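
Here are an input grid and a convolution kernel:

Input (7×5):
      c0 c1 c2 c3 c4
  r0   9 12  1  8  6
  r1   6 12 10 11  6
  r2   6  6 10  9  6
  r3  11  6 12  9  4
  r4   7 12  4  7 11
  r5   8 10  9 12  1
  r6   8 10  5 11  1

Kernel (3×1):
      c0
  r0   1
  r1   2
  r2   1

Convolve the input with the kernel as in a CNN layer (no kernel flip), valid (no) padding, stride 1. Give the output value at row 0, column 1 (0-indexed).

42

The receptive field on the input at this output position is [12 / 12 / 6]. Elementwise product with the kernel and sum: 12·1 + 12·2 + 6·1.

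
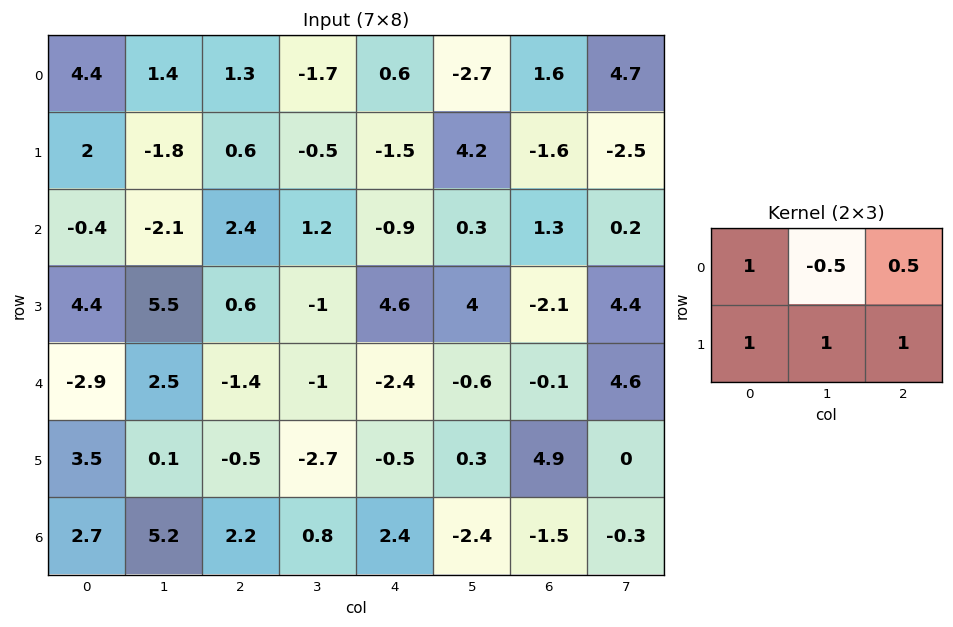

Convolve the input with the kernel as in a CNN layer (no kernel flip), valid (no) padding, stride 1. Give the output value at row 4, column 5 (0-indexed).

The receptive field on the input at this output position is [-0.6 -0.1 4.6 / 0.3 4.9 0]. Elementwise product with the kernel and sum: -0.6·1 + -0.1·-0.5 + 4.6·0.5 + 0.3·1 + 4.9·1 + 0·1.

6.95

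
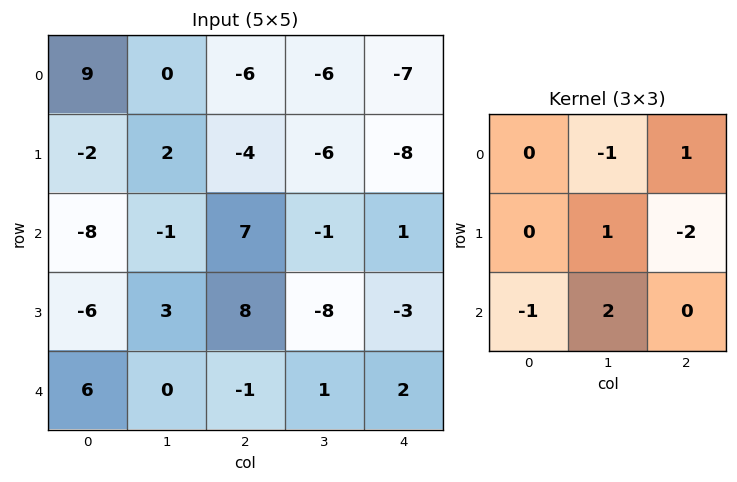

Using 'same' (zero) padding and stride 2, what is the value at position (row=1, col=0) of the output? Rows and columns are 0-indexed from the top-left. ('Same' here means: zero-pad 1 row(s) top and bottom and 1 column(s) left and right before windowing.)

The receptive field on the zero-padded input at this output position is [0 -2 2 / 0 -8 -1 / 0 -6 3]. Elementwise product with the kernel and sum: -2·-1 + 2·1 + -8·1 + -1·-2 + 0·-1 + -6·2.

-14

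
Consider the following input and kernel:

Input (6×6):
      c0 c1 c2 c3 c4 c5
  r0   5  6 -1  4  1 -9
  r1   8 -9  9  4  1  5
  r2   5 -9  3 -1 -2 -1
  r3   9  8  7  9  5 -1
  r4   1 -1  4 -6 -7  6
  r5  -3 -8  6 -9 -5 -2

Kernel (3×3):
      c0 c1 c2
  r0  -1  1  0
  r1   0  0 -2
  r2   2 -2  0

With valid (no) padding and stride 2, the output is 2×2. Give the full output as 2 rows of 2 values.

Output[0,0]: The receptive field on the input at this output position is [5 6 -1 / 8 -9 9 / 5 -9 3]. Elementwise product with the kernel and sum: 5·-1 + 6·1 + 9·-2 + 5·2 + -9·-2.

11 11
-24 6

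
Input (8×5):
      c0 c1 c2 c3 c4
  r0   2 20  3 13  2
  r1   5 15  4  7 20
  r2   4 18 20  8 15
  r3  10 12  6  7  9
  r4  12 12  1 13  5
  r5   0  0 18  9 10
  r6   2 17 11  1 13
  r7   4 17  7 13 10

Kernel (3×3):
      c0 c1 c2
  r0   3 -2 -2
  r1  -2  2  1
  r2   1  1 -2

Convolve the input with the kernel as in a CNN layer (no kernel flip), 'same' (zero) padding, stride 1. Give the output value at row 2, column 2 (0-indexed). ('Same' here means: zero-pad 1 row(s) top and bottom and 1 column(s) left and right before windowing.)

The receptive field on the zero-padded input at this output position is [15 4 7 / 18 20 8 / 12 6 7]. Elementwise product with the kernel and sum: 15·3 + 4·-2 + 7·-2 + 18·-2 + 20·2 + 8·1 + 12·1 + 6·1 + 7·-2.

39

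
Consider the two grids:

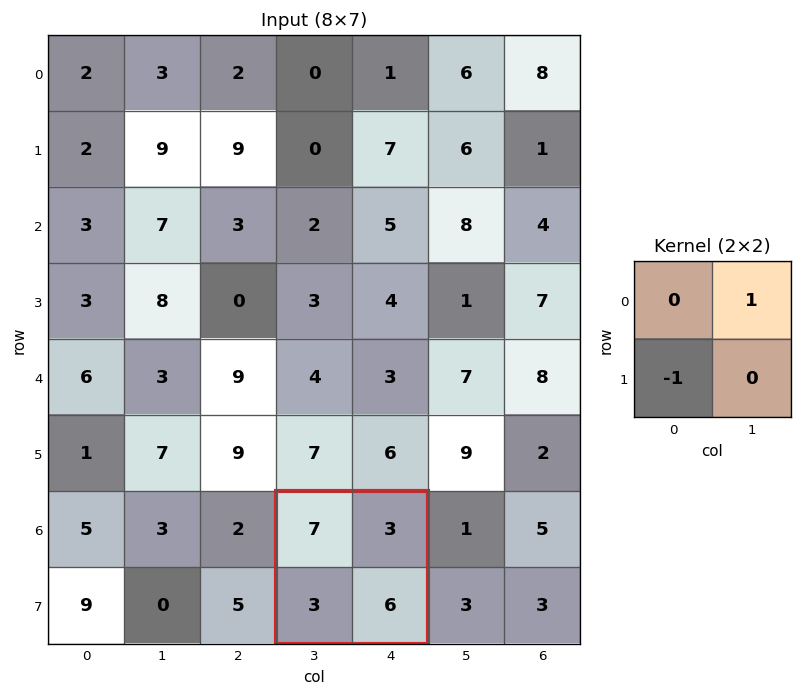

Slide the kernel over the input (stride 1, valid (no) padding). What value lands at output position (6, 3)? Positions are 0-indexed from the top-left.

The receptive field on the input at this output position is [7 3 / 3 6]. Elementwise product with the kernel and sum: 3·1 + 3·-1.

0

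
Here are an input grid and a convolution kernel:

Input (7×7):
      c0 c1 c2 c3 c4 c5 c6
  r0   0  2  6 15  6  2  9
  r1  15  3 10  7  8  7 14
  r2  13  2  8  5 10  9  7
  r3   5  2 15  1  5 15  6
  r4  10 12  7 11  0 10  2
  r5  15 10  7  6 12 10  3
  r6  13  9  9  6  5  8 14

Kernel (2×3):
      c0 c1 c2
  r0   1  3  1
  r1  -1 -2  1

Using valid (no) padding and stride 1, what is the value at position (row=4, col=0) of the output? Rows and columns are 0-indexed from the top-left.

The receptive field on the input at this output position is [10 12 7 / 15 10 7]. Elementwise product with the kernel and sum: 10·1 + 12·3 + 7·1 + 15·-1 + 10·-2 + 7·1.

25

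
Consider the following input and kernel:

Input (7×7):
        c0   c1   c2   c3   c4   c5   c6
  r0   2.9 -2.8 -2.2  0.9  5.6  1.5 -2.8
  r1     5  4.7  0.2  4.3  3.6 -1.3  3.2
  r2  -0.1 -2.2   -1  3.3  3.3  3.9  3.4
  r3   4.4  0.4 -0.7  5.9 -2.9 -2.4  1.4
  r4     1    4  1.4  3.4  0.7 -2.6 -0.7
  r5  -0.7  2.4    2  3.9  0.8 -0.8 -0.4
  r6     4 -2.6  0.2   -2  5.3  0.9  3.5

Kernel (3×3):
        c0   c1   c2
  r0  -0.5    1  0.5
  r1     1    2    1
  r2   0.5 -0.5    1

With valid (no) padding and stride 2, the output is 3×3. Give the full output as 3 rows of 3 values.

9.3 18.35 4.6
1.75 13.35 -1.4
13.8 20.05 1.2

Output[0,0]: The receptive field on the input at this output position is [2.9 -2.8 -2.2 / 5 4.7 0.2 / -0.1 -2.2 -1]. Elementwise product with the kernel and sum: 2.9·-0.5 + -2.8·1 + -2.2·0.5 + 5·1 + 4.7·2 + 0.2·1 + -0.1·0.5 + -2.2·-0.5 + -1·1.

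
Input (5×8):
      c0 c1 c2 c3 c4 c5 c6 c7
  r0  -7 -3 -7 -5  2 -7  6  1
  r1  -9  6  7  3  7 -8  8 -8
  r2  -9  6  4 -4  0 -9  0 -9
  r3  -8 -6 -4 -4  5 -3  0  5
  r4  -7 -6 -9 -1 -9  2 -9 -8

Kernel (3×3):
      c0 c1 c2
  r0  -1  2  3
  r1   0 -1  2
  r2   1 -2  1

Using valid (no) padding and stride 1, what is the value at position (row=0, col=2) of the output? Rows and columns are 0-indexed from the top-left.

The receptive field on the input at this output position is [-7 -5 2 / 7 3 7 / 4 -4 0]. Elementwise product with the kernel and sum: -7·-1 + -5·2 + 2·3 + 3·-1 + 7·2 + 4·1 + -4·-2 + 0·1.

26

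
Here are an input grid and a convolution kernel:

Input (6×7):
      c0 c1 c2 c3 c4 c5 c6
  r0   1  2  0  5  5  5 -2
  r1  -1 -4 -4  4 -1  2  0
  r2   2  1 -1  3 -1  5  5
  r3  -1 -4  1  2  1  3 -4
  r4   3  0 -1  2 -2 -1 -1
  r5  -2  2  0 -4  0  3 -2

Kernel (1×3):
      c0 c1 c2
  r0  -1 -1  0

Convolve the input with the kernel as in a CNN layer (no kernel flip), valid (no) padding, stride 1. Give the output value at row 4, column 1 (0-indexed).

The receptive field on the input at this output position is [0 -1 2]. Elementwise product with the kernel and sum: 0·-1 + -1·-1.

1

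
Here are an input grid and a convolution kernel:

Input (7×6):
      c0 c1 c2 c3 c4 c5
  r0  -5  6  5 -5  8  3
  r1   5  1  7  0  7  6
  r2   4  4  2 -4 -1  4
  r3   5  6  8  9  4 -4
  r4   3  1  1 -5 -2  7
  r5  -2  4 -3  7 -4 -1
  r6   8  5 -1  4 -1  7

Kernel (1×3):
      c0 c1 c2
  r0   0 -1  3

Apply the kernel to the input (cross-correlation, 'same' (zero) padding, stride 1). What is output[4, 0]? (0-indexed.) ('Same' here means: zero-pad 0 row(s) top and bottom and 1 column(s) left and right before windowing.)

The receptive field on the zero-padded input at this output position is [0 3 1]. Elementwise product with the kernel and sum: 3·-1 + 1·3.

0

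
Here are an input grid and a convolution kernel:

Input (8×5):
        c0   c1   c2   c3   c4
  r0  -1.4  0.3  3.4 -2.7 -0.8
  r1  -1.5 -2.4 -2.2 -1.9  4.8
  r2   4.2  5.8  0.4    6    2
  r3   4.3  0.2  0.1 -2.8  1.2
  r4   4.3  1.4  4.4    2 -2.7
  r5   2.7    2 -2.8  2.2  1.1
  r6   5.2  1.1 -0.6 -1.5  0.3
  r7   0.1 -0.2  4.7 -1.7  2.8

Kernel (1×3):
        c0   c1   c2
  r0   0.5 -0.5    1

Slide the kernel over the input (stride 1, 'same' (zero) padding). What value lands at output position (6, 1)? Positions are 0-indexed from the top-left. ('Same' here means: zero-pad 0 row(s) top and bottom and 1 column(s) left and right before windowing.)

1.45

The receptive field on the zero-padded input at this output position is [5.2 1.1 -0.6]. Elementwise product with the kernel and sum: 5.2·0.5 + 1.1·-0.5 + -0.6·1.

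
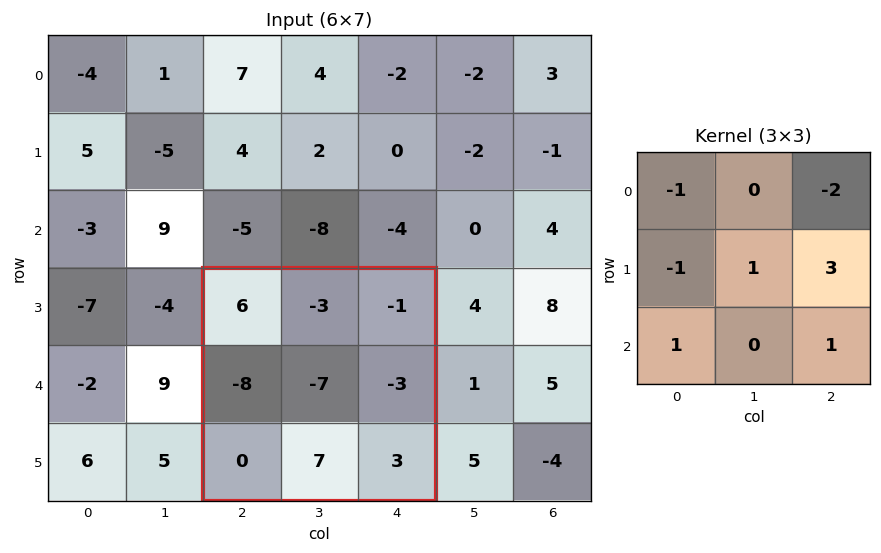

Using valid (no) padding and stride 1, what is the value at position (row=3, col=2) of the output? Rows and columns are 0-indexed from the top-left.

The receptive field on the input at this output position is [6 -3 -1 / -8 -7 -3 / 0 7 3]. Elementwise product with the kernel and sum: 6·-1 + -1·-2 + -8·-1 + -7·1 + -3·3 + 0·1 + 3·1.

-9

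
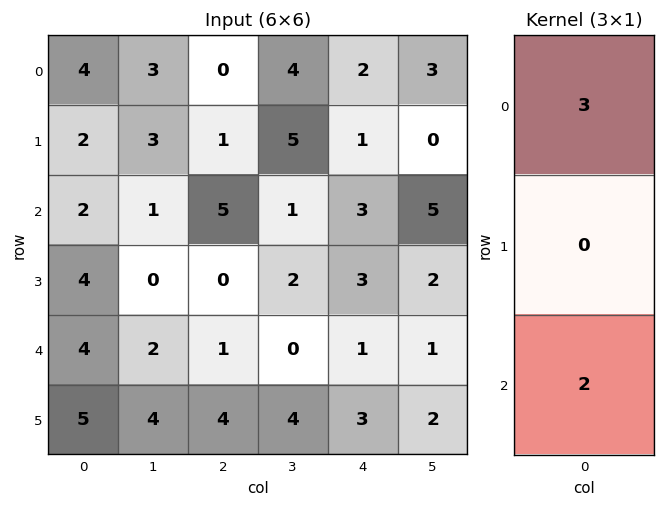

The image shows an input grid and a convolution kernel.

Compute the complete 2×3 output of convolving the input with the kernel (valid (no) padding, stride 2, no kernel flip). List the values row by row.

Output[0,0]: The receptive field on the input at this output position is [4 / 2 / 2]. Elementwise product with the kernel and sum: 4·3 + 2·2.
Output[0,1]: The receptive field on the input at this output position is [0 / 1 / 5]. Elementwise product with the kernel and sum: 0·3 + 5·2.

16 10 12
14 17 11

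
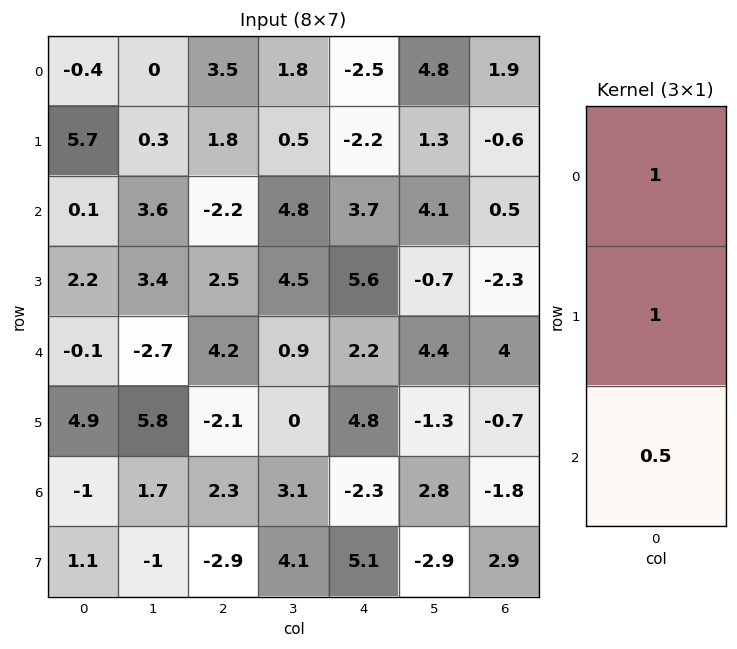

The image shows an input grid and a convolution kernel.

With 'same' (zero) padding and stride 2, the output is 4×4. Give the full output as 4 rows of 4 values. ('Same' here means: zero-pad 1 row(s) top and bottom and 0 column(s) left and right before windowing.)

Output[0,0]: The receptive field on the zero-padded input at this output position is [0 / -0.4 / 5.7]. Elementwise product with the kernel and sum: 0·1 + -0.4·1 + 5.7·0.5.
Output[0,1]: The receptive field on the zero-padded input at this output position is [0 / 3.5 / 1.8]. Elementwise product with the kernel and sum: 0·1 + 3.5·1 + 1.8·0.5.

2.45 4.4 -3.6 1.6
6.9 0.85 4.3 -1.25
4.55 5.65 10.2 1.35
4.45 -1.25 5.05 -1.05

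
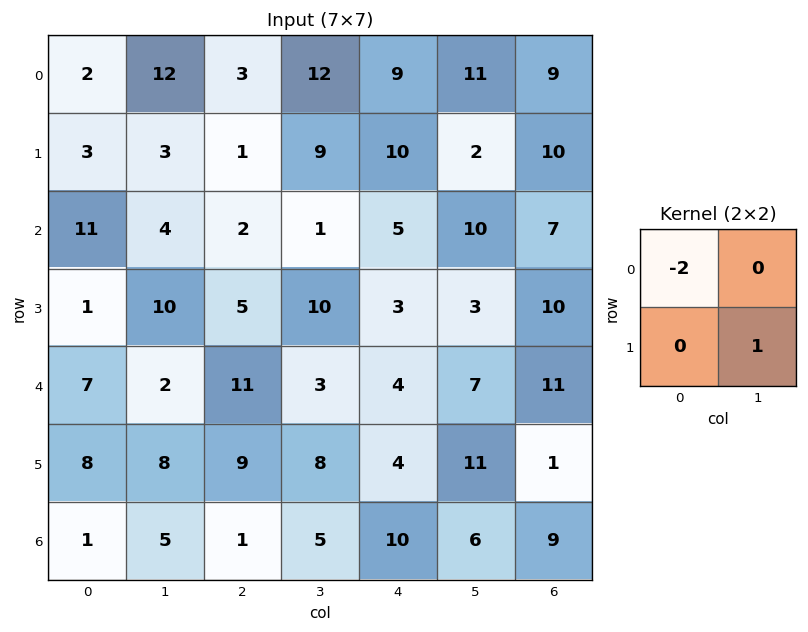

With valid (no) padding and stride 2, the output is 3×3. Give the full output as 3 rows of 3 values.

-1 3 -16
-12 6 -7
-6 -14 3

Output[0,0]: The receptive field on the input at this output position is [2 12 / 3 3]. Elementwise product with the kernel and sum: 2·-2 + 3·1.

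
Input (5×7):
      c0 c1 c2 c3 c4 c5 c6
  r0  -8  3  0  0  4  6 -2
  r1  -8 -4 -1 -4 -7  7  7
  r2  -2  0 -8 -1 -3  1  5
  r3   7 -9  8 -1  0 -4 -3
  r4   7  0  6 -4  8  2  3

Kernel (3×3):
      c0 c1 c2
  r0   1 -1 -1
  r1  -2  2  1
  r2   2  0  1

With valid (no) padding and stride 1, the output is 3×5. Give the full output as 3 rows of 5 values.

Output[0,0]: The receptive field on the input at this output position is [-8 3 0 / -8 -4 -1 / -2 0 -8]. Elementwise product with the kernel and sum: -8·1 + 3·-1 + 0·-1 + -8·-2 + -4·2 + -1·1 + -2·2 + -8·1.

-16 4 -36 -10 34
15 -35 37 -13 -11
2 38 -2 -7 -1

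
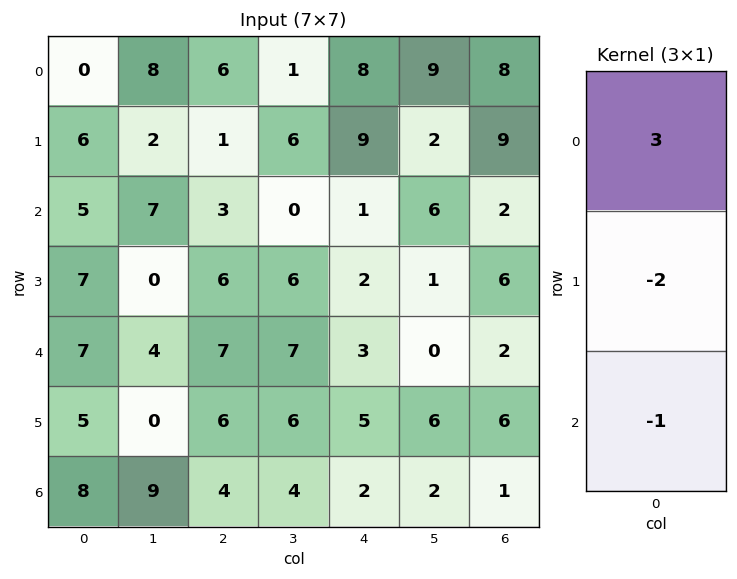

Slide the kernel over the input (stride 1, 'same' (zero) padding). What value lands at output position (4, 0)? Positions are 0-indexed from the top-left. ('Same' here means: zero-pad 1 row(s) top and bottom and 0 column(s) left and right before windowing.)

The receptive field on the zero-padded input at this output position is [7 / 7 / 5]. Elementwise product with the kernel and sum: 7·3 + 7·-2 + 5·-1.

2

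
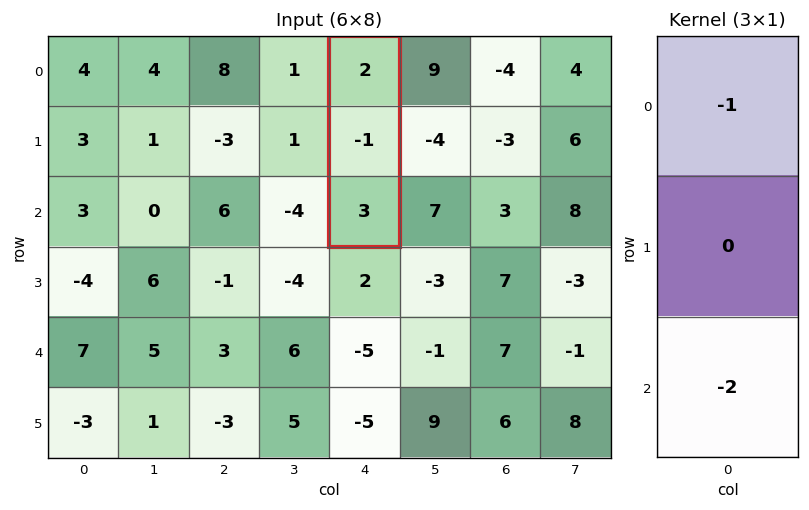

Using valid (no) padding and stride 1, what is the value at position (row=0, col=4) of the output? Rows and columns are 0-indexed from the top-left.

-8

The receptive field on the input at this output position is [2 / -1 / 3]. Elementwise product with the kernel and sum: 2·-1 + 3·-2.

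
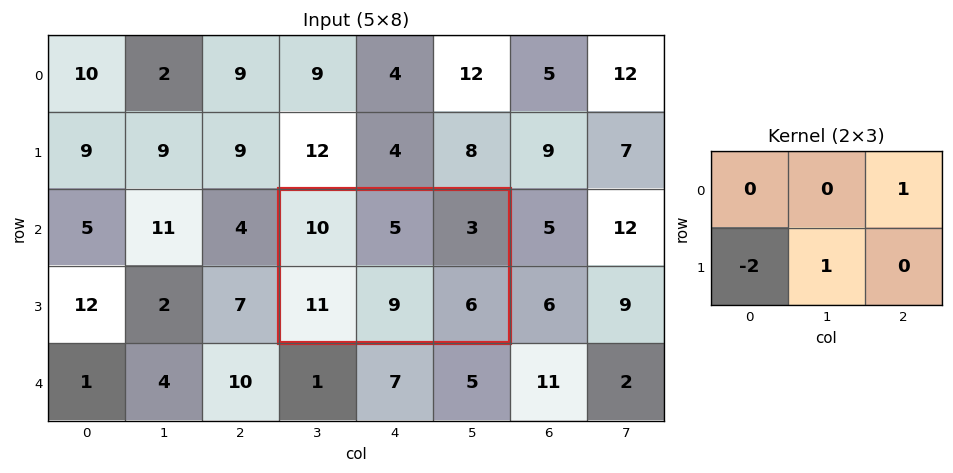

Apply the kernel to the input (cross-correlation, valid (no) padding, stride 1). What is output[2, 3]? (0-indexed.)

The receptive field on the input at this output position is [10 5 3 / 11 9 6]. Elementwise product with the kernel and sum: 3·1 + 11·-2 + 9·1.

-10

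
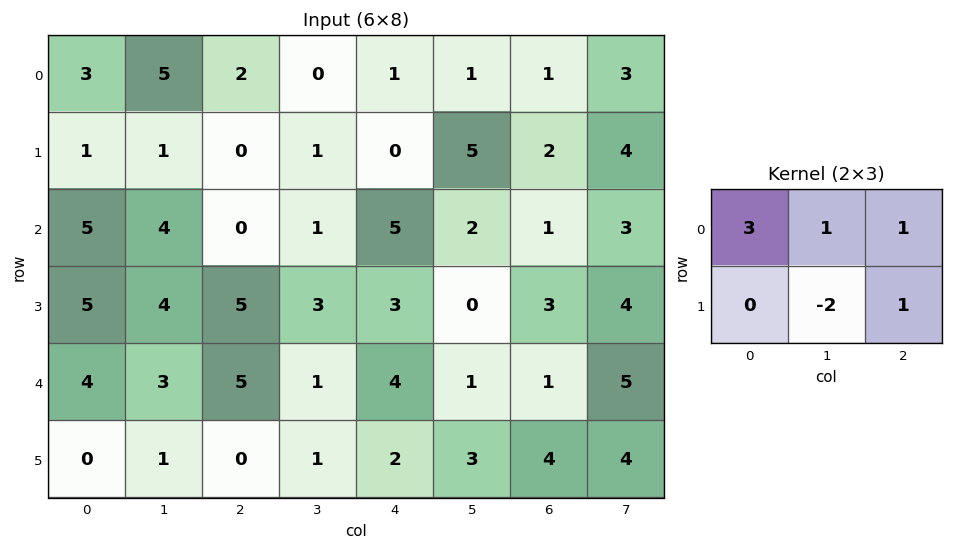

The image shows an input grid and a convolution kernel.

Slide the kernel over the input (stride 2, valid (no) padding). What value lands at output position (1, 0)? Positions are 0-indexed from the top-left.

The receptive field on the input at this output position is [5 4 0 / 5 4 5]. Elementwise product with the kernel and sum: 5·3 + 4·1 + 0·1 + 4·-2 + 5·1.

16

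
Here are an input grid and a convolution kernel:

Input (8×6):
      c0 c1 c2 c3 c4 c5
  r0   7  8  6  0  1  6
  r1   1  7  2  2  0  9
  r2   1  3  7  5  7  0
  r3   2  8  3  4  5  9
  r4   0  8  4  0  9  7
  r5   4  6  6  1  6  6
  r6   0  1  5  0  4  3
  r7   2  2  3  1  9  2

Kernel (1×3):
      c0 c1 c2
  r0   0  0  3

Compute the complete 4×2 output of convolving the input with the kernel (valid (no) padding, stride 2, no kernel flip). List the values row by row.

Output[0,0]: The receptive field on the input at this output position is [7 8 6]. Elementwise product with the kernel and sum: 6·3.
Output[0,1]: The receptive field on the input at this output position is [6 0 1]. Elementwise product with the kernel and sum: 1·3.

18 3
21 21
12 27
15 12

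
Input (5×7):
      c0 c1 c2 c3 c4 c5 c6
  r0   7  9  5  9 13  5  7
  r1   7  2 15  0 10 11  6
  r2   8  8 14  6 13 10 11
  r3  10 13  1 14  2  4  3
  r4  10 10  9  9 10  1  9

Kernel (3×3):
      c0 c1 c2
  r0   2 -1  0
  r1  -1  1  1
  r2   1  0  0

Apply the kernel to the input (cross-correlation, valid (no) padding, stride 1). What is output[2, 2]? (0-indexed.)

The receptive field on the input at this output position is [14 6 13 / 1 14 2 / 9 9 10]. Elementwise product with the kernel and sum: 14·2 + 6·-1 + 1·-1 + 14·1 + 2·1 + 9·1.

46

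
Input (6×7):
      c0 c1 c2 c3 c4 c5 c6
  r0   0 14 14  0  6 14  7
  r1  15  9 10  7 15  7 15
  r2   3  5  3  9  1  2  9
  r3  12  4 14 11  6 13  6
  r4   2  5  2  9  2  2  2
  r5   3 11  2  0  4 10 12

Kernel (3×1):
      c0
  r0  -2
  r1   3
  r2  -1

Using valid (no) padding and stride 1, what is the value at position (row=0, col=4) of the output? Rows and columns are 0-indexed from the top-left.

The receptive field on the input at this output position is [6 / 15 / 1]. Elementwise product with the kernel and sum: 6·-2 + 15·3 + 1·-1.

32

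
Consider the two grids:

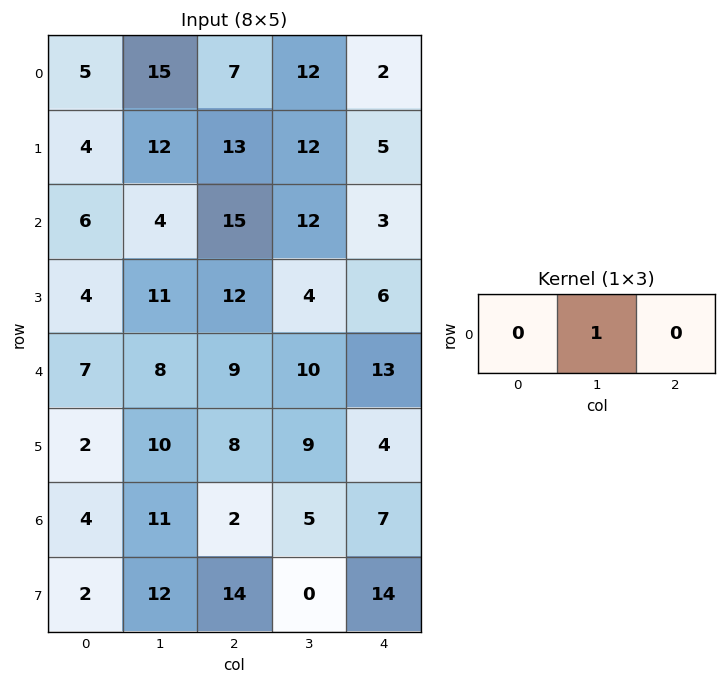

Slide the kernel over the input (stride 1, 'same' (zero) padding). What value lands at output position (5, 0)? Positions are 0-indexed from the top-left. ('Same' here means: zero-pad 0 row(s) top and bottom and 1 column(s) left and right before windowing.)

2

The receptive field on the zero-padded input at this output position is [0 2 10]. Elementwise product with the kernel and sum: 2·1.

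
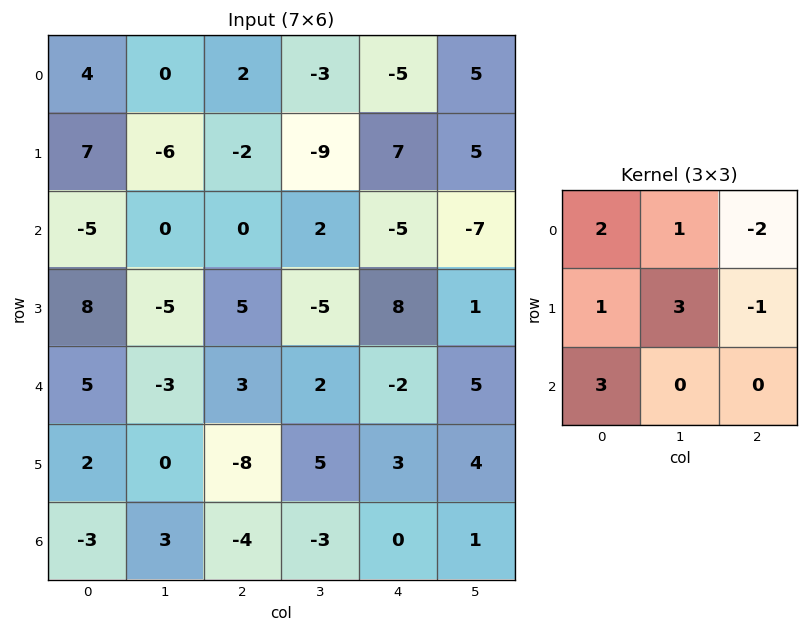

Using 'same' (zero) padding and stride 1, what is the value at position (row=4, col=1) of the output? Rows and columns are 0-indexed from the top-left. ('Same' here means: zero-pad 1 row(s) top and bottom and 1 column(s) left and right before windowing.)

0

The receptive field on the zero-padded input at this output position is [8 -5 5 / 5 -3 3 / 2 0 -8]. Elementwise product with the kernel and sum: 8·2 + -5·1 + 5·-2 + 5·1 + -3·3 + 3·-1 + 2·3.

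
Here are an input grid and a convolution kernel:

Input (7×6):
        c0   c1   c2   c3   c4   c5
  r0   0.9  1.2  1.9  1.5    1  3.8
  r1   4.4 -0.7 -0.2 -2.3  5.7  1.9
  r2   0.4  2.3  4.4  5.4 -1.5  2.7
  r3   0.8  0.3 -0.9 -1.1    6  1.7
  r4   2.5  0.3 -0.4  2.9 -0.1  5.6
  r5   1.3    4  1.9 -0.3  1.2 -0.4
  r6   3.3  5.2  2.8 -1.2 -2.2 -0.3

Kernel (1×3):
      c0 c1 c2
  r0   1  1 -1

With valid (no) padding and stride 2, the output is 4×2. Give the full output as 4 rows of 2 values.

Output[0,0]: The receptive field on the input at this output position is [0.9 1.2 1.9]. Elementwise product with the kernel and sum: 0.9·1 + 1.2·1 + 1.9·-1.
Output[0,1]: The receptive field on the input at this output position is [1.9 1.5 1]. Elementwise product with the kernel and sum: 1.9·1 + 1.5·1 + 1·-1.

0.2 2.4
-1.7 11.3
3.2 2.6
5.7 3.8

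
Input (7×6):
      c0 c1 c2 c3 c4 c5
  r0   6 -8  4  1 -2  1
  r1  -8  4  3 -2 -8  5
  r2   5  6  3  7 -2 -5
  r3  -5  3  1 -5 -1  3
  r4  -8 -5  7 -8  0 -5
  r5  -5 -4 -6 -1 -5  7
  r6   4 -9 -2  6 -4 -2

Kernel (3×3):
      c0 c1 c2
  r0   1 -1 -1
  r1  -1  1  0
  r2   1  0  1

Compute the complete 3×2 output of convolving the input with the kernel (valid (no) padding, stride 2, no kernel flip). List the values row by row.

Output[0,0]: The receptive field on the input at this output position is [6 -8 4 / -8 4 3 / 5 6 3]. Elementwise product with the kernel and sum: 6·1 + -8·-1 + 4·-1 + -8·-1 + 4·1 + 5·1 + 3·1.
Output[0,1]: The receptive field on the input at this output position is [4 1 -2 / 3 -2 -8 / 3 7 -2]. Elementwise product with the kernel and sum: 4·1 + 1·-1 + -2·-1 + 3·-1 + -2·1 + 3·1 + -2·1.

30 1
3 -1
-7 14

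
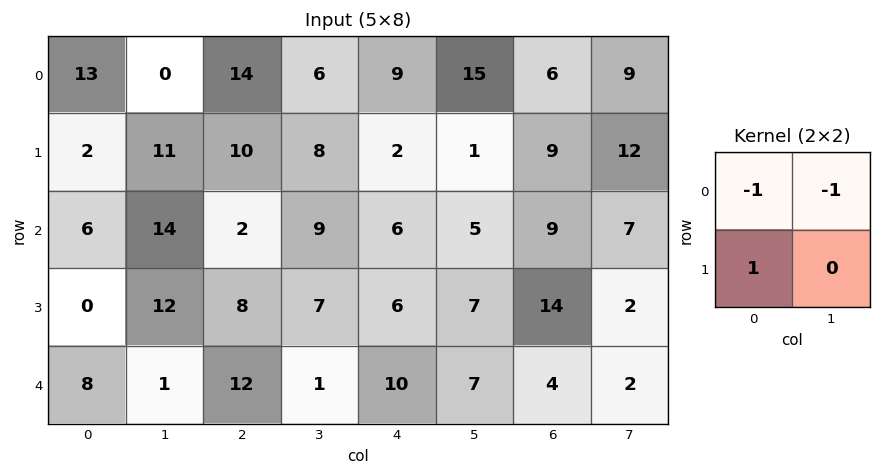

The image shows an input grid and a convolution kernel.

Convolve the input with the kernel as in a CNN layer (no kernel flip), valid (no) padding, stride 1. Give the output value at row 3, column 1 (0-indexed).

-19

The receptive field on the input at this output position is [12 8 / 1 12]. Elementwise product with the kernel and sum: 12·-1 + 8·-1 + 1·1.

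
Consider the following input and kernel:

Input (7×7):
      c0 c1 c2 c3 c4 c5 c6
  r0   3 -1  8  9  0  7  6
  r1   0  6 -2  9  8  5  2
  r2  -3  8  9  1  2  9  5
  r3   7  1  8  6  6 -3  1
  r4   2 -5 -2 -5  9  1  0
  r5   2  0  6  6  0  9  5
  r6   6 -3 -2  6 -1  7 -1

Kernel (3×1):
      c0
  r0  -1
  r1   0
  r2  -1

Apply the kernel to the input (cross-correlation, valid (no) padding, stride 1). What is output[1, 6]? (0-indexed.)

The receptive field on the input at this output position is [2 / 5 / 1]. Elementwise product with the kernel and sum: 2·-1 + 1·-1.

-3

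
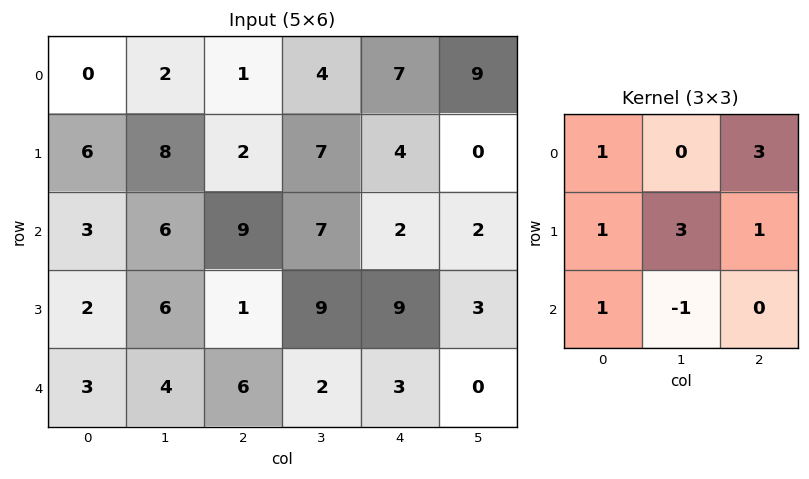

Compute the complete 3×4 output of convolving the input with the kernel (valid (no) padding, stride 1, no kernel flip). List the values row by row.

32 32 51 55
38 74 38 22
50 43 56 51

Output[0,0]: The receptive field on the input at this output position is [0 2 1 / 6 8 2 / 3 6 9]. Elementwise product with the kernel and sum: 0·1 + 1·3 + 6·1 + 8·3 + 2·1 + 3·1 + 6·-1.
Output[0,1]: The receptive field on the input at this output position is [2 1 4 / 8 2 7 / 6 9 7]. Elementwise product with the kernel and sum: 2·1 + 4·3 + 8·1 + 2·3 + 7·1 + 6·1 + 9·-1.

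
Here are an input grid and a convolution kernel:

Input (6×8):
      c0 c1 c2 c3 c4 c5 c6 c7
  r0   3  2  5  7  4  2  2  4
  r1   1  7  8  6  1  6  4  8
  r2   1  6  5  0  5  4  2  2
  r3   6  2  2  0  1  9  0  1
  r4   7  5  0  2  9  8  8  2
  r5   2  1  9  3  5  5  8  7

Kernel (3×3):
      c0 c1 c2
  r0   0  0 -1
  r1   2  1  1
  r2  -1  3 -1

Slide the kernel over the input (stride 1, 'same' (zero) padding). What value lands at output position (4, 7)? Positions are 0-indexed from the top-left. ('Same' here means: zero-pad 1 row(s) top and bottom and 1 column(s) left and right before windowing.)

31

The receptive field on the zero-padded input at this output position is [0 1 0 / 8 2 0 / 8 7 0]. Elementwise product with the kernel and sum: 0·-1 + 8·2 + 2·1 + 0·1 + 8·-1 + 7·3 + 0·-1.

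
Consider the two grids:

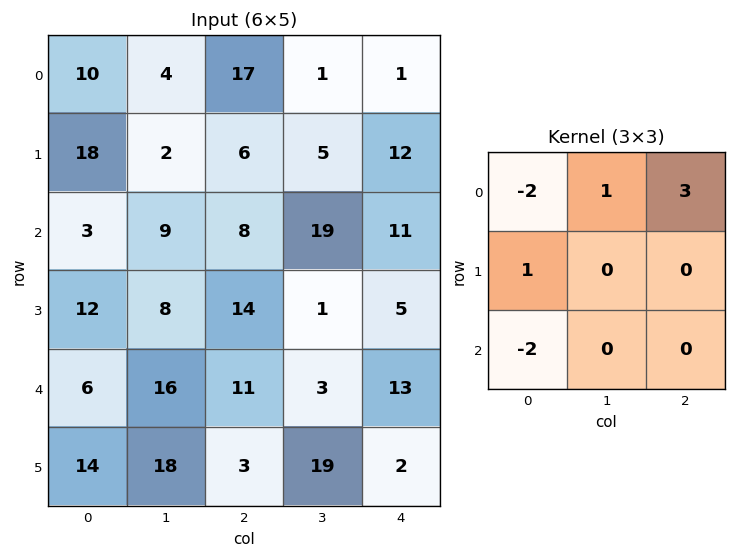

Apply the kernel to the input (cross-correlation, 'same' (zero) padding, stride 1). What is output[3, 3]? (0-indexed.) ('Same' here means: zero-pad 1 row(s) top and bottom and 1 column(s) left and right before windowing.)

The receptive field on the zero-padded input at this output position is [8 19 11 / 14 1 5 / 11 3 13]. Elementwise product with the kernel and sum: 8·-2 + 19·1 + 11·3 + 14·1 + 11·-2.

28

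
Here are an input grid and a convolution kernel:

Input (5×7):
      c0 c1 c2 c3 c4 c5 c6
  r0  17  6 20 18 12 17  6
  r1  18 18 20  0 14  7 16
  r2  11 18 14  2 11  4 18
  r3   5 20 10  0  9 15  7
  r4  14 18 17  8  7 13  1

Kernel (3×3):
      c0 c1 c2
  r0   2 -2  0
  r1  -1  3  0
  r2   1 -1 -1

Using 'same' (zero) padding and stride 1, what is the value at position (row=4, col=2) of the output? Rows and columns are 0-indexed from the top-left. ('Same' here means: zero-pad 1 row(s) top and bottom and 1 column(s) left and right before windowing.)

The receptive field on the zero-padded input at this output position is [20 10 0 / 18 17 8 / 0 0 0]. Elementwise product with the kernel and sum: 20·2 + 10·-2 + 18·-1 + 17·3 + 0·1 + 0·-1 + 0·-1.

53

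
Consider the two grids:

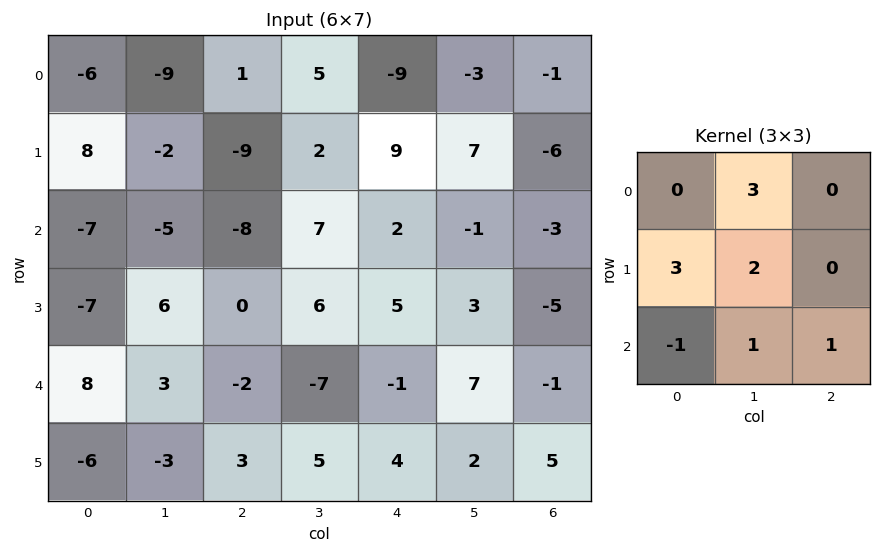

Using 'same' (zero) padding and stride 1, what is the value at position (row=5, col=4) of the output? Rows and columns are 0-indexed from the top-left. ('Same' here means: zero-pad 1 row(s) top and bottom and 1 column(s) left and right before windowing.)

20

The receptive field on the zero-padded input at this output position is [-7 -1 7 / 5 4 2 / 0 0 0]. Elementwise product with the kernel and sum: -1·3 + 5·3 + 4·2 + 0·-1 + 0·1 + 0·1.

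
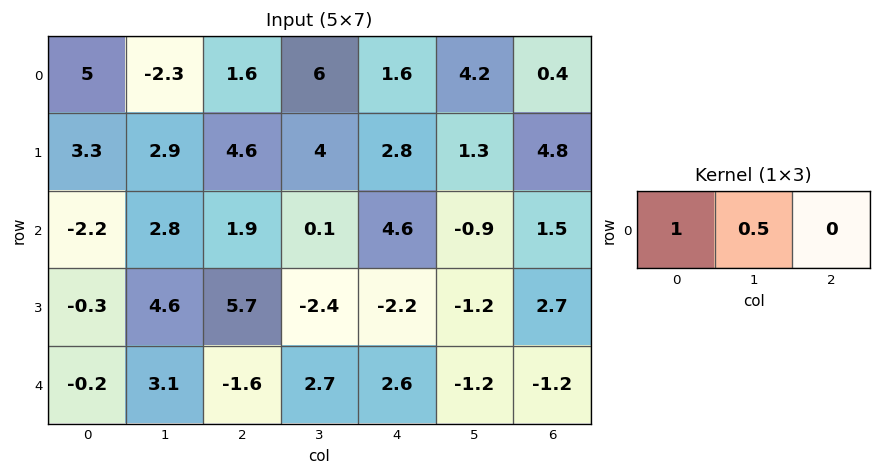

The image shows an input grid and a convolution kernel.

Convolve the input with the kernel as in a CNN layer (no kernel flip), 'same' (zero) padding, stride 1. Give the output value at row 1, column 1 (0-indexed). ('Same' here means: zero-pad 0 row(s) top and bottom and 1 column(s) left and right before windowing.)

The receptive field on the zero-padded input at this output position is [3.3 2.9 4.6]. Elementwise product with the kernel and sum: 3.3·1 + 2.9·0.5.

4.75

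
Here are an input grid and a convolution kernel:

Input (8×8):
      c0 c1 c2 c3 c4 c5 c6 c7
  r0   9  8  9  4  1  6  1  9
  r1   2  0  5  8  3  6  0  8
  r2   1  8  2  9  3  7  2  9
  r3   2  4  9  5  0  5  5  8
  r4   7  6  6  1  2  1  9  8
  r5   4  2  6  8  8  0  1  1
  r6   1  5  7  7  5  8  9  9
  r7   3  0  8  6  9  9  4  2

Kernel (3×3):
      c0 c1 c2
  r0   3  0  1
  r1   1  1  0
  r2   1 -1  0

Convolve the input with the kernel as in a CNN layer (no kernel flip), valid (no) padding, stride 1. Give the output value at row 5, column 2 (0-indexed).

42

The receptive field on the input at this output position is [6 8 8 / 7 7 5 / 8 6 9]. Elementwise product with the kernel and sum: 6·3 + 8·1 + 7·1 + 7·1 + 8·1 + 6·-1.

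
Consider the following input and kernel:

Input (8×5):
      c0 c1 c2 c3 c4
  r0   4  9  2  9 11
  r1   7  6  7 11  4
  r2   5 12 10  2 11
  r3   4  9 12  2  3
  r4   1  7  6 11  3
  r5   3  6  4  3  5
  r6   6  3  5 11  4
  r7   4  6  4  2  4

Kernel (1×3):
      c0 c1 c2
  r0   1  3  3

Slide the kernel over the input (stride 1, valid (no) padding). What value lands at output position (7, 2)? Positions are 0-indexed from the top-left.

The receptive field on the input at this output position is [4 2 4]. Elementwise product with the kernel and sum: 4·1 + 2·3 + 4·3.

22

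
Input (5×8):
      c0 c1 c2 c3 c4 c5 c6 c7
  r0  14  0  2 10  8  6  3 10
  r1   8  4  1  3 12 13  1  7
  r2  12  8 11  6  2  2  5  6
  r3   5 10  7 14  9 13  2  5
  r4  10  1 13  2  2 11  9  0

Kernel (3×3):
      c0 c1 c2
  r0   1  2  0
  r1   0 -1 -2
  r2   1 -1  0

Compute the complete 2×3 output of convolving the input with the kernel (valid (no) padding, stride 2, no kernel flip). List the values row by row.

12 0 5
13 2 -20

Output[0,0]: The receptive field on the input at this output position is [14 0 2 / 8 4 1 / 12 8 11]. Elementwise product with the kernel and sum: 14·1 + 0·2 + 4·-1 + 1·-2 + 12·1 + 8·-1.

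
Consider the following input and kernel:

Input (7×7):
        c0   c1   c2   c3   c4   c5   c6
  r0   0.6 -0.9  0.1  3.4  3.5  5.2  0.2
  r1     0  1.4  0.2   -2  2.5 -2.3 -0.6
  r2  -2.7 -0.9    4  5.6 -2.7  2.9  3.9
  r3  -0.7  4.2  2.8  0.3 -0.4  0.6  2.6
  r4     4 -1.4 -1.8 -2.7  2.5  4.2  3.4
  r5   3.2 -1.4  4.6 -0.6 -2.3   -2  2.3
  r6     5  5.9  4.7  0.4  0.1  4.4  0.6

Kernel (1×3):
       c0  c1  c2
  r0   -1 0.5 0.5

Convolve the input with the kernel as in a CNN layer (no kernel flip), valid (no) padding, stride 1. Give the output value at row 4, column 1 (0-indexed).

The receptive field on the input at this output position is [-1.4 -1.8 -2.7]. Elementwise product with the kernel and sum: -1.4·-1 + -1.8·0.5 + -2.7·0.5.

-0.85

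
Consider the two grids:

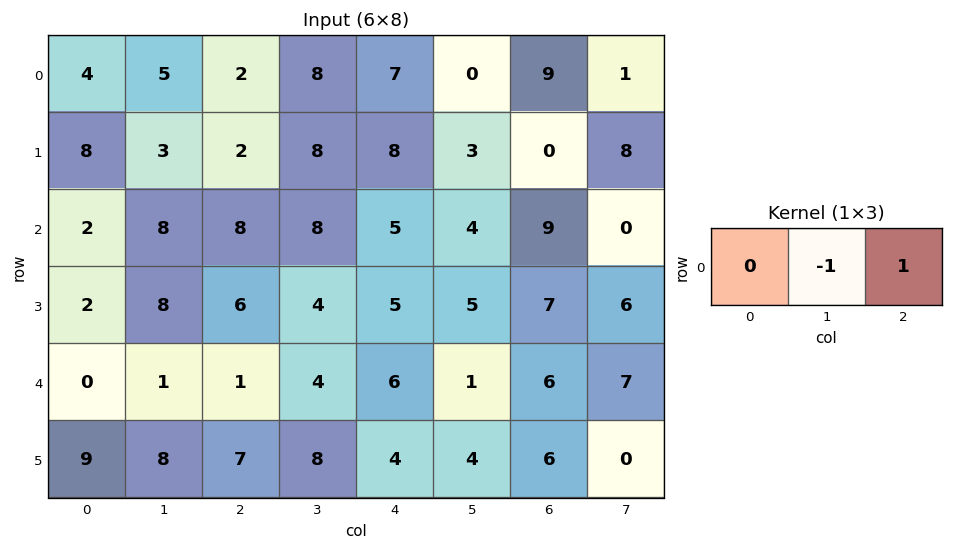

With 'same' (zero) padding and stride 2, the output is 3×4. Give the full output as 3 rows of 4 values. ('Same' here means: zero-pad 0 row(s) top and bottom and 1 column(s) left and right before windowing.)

1 6 -7 -8
6 0 -1 -9
1 3 -5 1

Output[0,0]: The receptive field on the zero-padded input at this output position is [0 4 5]. Elementwise product with the kernel and sum: 4·-1 + 5·1.
Output[0,1]: The receptive field on the zero-padded input at this output position is [5 2 8]. Elementwise product with the kernel and sum: 2·-1 + 8·1.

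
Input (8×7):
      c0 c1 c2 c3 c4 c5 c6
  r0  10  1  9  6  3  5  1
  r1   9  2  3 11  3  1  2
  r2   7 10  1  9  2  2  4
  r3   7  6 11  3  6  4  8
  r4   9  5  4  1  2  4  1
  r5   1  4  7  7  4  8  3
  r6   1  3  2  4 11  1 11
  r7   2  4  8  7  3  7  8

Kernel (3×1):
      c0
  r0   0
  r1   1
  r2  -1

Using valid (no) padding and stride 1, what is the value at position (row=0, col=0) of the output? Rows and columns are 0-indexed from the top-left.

2

The receptive field on the input at this output position is [10 / 9 / 7]. Elementwise product with the kernel and sum: 9·1 + 7·-1.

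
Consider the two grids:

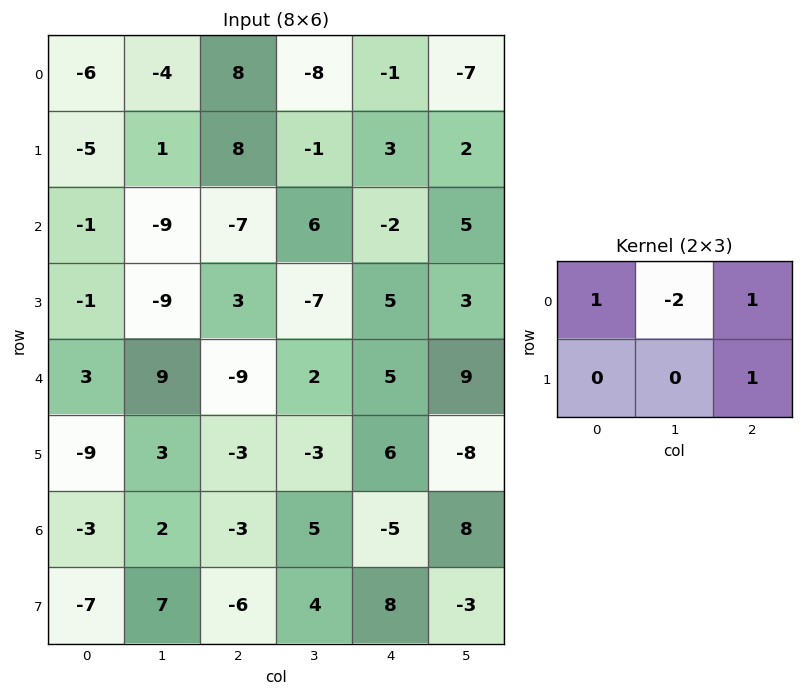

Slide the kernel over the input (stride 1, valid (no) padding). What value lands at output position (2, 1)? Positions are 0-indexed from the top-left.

The receptive field on the input at this output position is [-9 -7 6 / -9 3 -7]. Elementwise product with the kernel and sum: -9·1 + -7·-2 + 6·1 + -7·1.

4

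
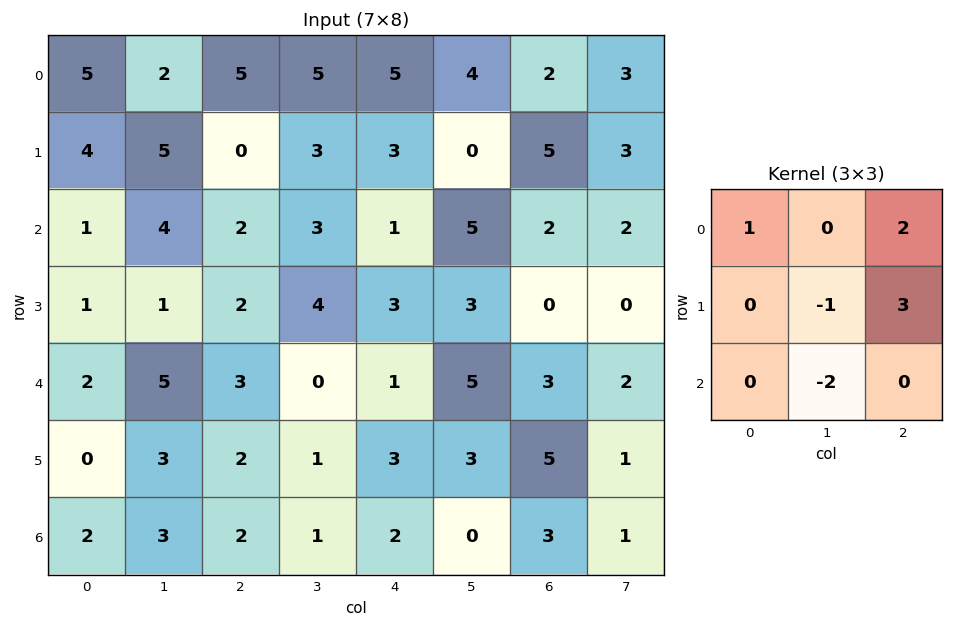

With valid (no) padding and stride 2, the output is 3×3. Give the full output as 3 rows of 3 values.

Output[0,0]: The receptive field on the input at this output position is [5 2 5 / 4 5 0 / 1 4 2]. Elementwise product with the kernel and sum: 5·1 + 5·2 + 5·-1 + 0·3 + 4·-2.
Output[0,1]: The receptive field on the input at this output position is [5 5 5 / 0 3 3 / 2 3 1]. Elementwise product with the kernel and sum: 5·1 + 5·2 + 3·-1 + 3·3 + 3·-2.

2 15 14
0 9 -8
5 11 19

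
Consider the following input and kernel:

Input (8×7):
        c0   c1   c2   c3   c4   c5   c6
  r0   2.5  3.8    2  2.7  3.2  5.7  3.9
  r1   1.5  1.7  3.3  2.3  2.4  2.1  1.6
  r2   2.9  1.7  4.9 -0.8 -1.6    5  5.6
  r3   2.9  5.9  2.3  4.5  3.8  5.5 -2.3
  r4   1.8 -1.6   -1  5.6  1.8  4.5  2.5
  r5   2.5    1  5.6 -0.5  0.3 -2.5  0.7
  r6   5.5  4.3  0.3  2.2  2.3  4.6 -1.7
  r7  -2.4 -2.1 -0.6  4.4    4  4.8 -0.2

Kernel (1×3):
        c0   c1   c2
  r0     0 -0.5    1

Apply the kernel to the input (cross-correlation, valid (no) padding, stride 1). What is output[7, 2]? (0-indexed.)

1.8

The receptive field on the input at this output position is [-0.6 4.4 4]. Elementwise product with the kernel and sum: 4.4·-0.5 + 4·1.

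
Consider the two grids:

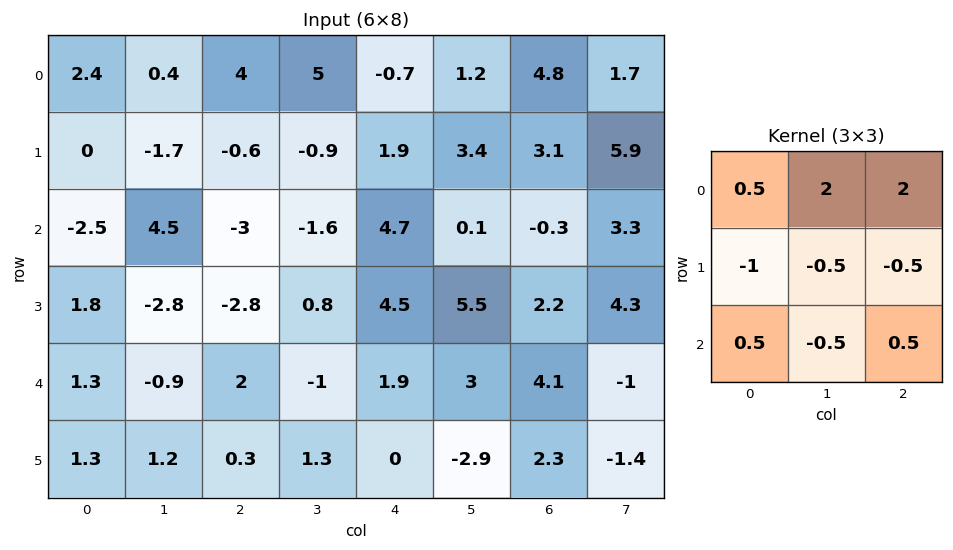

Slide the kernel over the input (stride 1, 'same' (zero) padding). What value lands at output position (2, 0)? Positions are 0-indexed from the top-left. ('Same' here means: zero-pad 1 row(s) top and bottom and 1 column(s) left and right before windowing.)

The receptive field on the zero-padded input at this output position is [0 0 -1.7 / 0 -2.5 4.5 / 0 1.8 -2.8]. Elementwise product with the kernel and sum: 0·0.5 + 0·2 + -1.7·2 + 0·-1 + -2.5·-0.5 + 4.5·-0.5 + 0·0.5 + 1.8·-0.5 + -2.8·0.5.

-6.7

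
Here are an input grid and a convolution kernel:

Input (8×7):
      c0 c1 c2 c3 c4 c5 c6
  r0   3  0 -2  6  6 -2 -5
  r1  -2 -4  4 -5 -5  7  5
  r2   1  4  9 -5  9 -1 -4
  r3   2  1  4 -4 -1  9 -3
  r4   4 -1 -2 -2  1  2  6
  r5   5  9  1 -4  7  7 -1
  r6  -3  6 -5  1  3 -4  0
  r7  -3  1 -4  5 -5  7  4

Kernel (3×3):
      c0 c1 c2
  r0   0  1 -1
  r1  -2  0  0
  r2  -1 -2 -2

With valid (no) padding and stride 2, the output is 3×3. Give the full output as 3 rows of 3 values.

Output[0,0]: The receptive field on the input at this output position is [3 0 -2 / -2 -4 4 / 1 4 9]. Elementwise product with the kernel and sum: 0·1 + -2·-1 + -2·-2 + 1·-1 + 4·-2 + 9·-2.
Output[0,1]: The receptive field on the input at this output position is [-2 6 6 / 4 -5 -5 / 9 -5 9]. Elementwise product with the kernel and sum: 6·1 + 6·-1 + 4·-2 + 9·-1 + -5·-2 + 9·-2.

-21 -25 14
-7 -18 -12
-8 -8 -13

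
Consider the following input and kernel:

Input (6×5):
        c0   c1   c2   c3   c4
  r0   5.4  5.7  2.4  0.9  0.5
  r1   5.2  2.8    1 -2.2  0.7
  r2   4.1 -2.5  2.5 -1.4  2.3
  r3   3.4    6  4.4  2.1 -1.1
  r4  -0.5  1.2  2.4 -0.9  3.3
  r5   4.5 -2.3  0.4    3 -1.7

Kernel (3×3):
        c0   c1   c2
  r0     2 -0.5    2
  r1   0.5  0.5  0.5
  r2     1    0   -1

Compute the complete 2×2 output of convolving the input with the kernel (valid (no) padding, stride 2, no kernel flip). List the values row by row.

Output[0,0]: The receptive field on the input at this output position is [5.4 5.7 2.4 / 5.2 2.8 1 / 4.1 -2.5 2.5]. Elementwise product with the kernel and sum: 5.4·2 + 5.7·-0.5 + 2.4·2 + 5.2·0.5 + 2.8·0.5 + 1·0.5 + 4.1·1 + 2.5·-1.

18.85 5.3
18.45 12.1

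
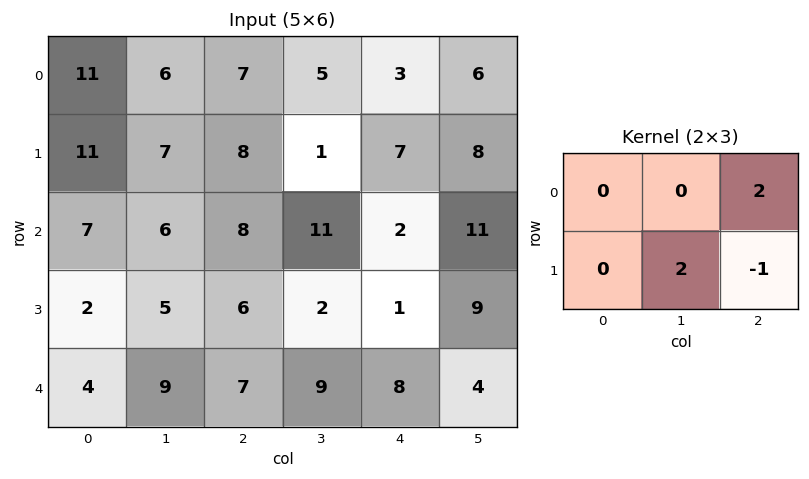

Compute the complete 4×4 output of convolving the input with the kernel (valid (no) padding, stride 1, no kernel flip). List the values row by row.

Output[0,0]: The receptive field on the input at this output position is [11 6 7 / 11 7 8]. Elementwise product with the kernel and sum: 7·2 + 7·2 + 8·-1.

20 25 1 18
20 7 34 9
20 32 7 15
23 9 12 30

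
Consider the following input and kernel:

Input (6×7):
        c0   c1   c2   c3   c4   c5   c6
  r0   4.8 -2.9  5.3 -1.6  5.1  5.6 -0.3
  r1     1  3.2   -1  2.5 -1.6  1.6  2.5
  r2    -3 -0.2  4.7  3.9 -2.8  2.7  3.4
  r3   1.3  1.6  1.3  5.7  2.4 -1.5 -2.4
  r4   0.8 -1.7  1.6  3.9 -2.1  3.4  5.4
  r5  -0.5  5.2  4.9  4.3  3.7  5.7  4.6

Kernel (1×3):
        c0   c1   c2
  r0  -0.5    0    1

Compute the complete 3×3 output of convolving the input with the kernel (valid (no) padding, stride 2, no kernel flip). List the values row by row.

2.9 2.45 -2.85
6.2 -5.15 4.8
1.2 -2.9 6.45

Output[0,0]: The receptive field on the input at this output position is [4.8 -2.9 5.3]. Elementwise product with the kernel and sum: 4.8·-0.5 + 5.3·1.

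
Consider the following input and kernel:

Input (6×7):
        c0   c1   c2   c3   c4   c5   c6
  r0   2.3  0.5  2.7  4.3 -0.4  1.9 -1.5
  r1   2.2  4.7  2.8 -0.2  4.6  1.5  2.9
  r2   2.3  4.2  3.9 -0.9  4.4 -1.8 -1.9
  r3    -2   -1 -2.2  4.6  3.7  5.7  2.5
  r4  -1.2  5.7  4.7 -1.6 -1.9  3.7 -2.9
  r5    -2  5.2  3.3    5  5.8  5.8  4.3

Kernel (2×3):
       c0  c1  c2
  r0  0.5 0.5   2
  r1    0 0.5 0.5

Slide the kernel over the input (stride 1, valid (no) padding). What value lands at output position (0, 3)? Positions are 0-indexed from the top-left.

The receptive field on the input at this output position is [4.3 -0.4 1.9 / -0.2 4.6 1.5]. Elementwise product with the kernel and sum: 4.3·0.5 + -0.4·0.5 + 1.9·2 + 4.6·0.5 + 1.5·0.5.

8.8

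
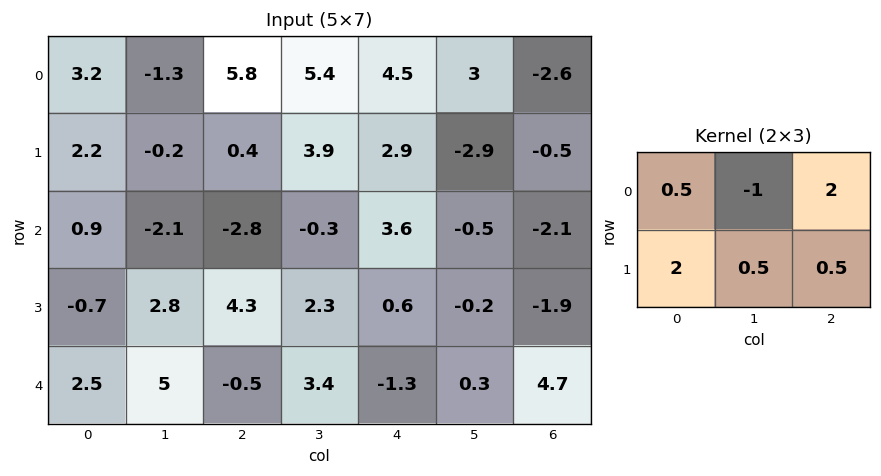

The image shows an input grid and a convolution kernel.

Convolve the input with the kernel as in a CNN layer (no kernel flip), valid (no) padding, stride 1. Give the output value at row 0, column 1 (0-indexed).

The receptive field on the input at this output position is [-1.3 5.8 5.4 / -0.2 0.4 3.9]. Elementwise product with the kernel and sum: -1.3·0.5 + 5.8·-1 + 5.4·2 + -0.2·2 + 0.4·0.5 + 3.9·0.5.

6.1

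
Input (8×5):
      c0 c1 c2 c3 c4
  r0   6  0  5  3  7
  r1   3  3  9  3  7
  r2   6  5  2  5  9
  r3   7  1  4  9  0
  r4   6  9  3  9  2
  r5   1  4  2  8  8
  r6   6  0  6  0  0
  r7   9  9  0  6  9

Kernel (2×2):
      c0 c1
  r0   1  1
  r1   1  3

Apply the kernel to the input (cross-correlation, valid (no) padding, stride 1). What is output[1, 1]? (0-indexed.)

The receptive field on the input at this output position is [3 9 / 5 2]. Elementwise product with the kernel and sum: 3·1 + 9·1 + 5·1 + 2·3.

23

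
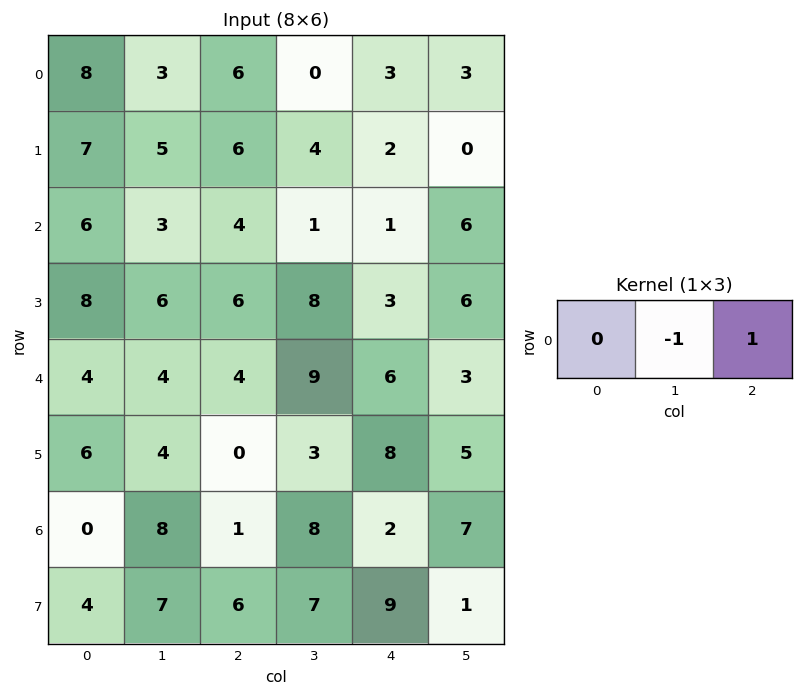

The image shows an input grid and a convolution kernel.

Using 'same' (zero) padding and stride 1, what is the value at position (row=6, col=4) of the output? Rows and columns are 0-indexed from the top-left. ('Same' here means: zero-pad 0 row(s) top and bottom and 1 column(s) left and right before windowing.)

5

The receptive field on the zero-padded input at this output position is [8 2 7]. Elementwise product with the kernel and sum: 2·-1 + 7·1.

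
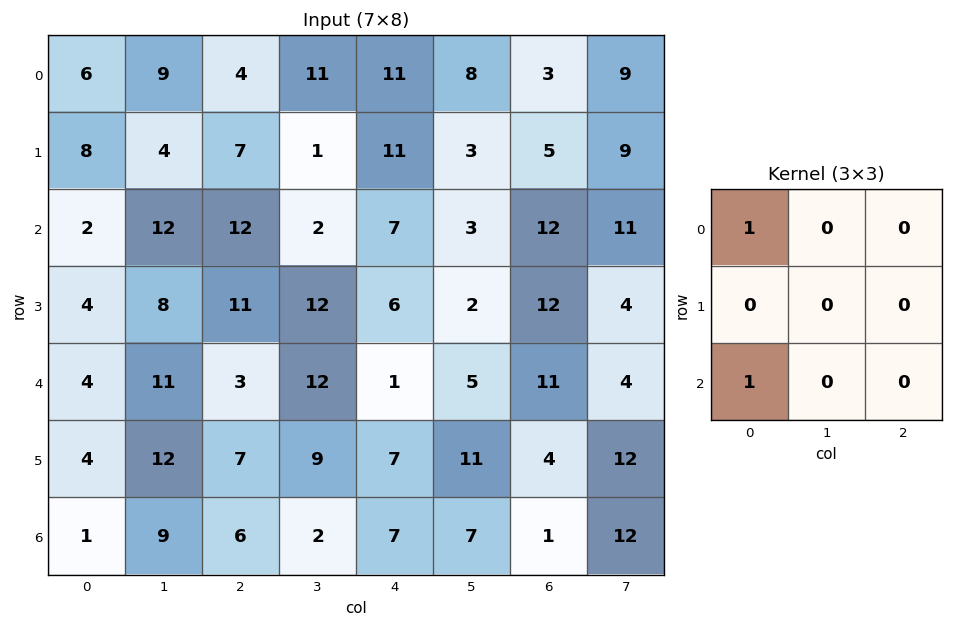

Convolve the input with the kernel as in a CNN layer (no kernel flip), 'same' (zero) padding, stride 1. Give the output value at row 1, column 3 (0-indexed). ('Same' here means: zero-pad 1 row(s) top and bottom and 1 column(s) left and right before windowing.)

The receptive field on the zero-padded input at this output position is [4 11 11 / 7 1 11 / 12 2 7]. Elementwise product with the kernel and sum: 4·1 + 12·1.

16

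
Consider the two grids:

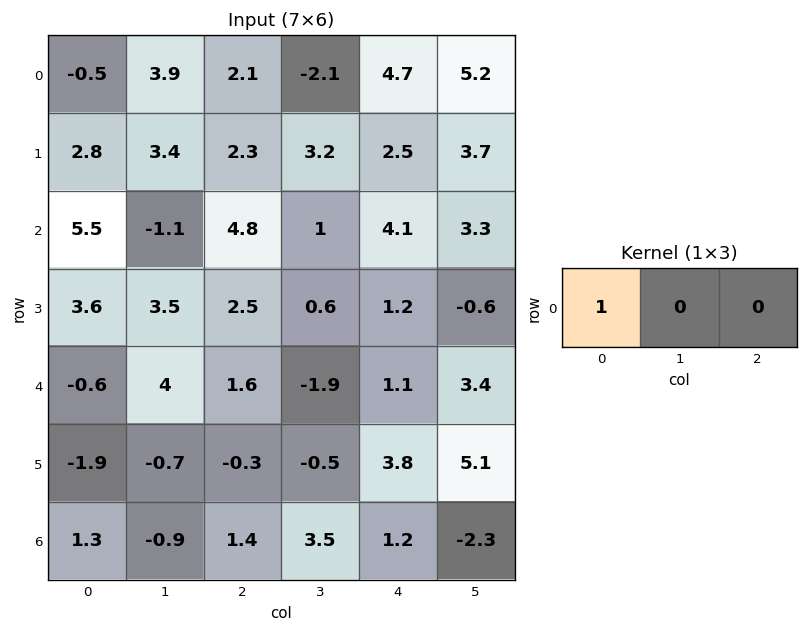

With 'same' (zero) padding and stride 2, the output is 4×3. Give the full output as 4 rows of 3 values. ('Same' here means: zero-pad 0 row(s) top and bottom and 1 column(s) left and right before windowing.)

0 3.9 -2.1
0 -1.1 1
0 4 -1.9
0 -0.9 3.5

Output[0,0]: The receptive field on the zero-padded input at this output position is [0 -0.5 3.9]. Elementwise product with the kernel and sum: 0·1.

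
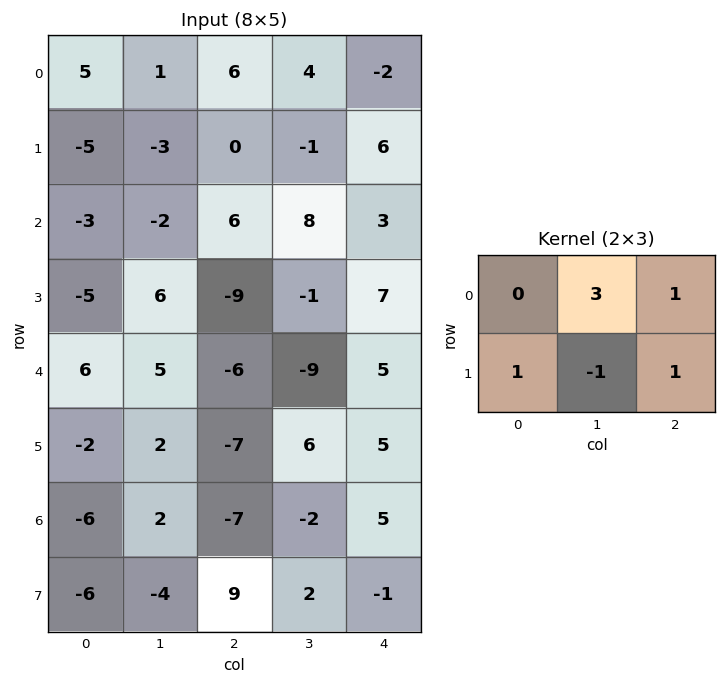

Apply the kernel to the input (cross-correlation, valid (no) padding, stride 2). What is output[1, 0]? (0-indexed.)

-20

The receptive field on the input at this output position is [-3 -2 6 / -5 6 -9]. Elementwise product with the kernel and sum: -2·3 + 6·1 + -5·1 + 6·-1 + -9·1.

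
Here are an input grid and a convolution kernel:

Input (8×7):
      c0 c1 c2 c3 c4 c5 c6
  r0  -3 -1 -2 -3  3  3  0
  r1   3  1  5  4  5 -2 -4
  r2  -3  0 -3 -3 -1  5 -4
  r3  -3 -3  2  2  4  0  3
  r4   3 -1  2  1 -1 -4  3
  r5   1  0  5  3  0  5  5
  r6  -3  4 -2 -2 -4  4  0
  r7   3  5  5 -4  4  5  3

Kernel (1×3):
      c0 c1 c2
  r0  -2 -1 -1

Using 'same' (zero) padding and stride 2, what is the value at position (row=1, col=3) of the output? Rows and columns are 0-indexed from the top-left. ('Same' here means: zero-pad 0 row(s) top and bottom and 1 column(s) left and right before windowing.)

The receptive field on the zero-padded input at this output position is [5 -4 0]. Elementwise product with the kernel and sum: 5·-2 + -4·-1 + 0·-1.

-6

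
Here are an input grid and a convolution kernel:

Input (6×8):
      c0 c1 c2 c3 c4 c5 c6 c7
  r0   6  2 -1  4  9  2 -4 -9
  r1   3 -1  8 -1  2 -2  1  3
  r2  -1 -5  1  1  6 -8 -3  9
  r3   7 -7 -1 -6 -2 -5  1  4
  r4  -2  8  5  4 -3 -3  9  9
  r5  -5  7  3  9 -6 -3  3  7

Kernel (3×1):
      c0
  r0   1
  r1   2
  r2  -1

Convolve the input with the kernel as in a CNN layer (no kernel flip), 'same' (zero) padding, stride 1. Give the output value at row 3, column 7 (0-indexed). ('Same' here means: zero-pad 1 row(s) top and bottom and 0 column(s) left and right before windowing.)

The receptive field on the zero-padded input at this output position is [9 / 4 / 9]. Elementwise product with the kernel and sum: 9·1 + 4·2 + 9·-1.

8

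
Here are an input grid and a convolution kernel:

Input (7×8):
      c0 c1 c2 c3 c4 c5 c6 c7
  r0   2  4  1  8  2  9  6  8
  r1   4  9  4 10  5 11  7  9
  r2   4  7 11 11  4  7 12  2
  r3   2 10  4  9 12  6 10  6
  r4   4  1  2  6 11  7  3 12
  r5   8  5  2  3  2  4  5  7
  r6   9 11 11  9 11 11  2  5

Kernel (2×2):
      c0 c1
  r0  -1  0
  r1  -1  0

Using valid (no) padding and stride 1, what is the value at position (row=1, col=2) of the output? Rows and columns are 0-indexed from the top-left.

-15

The receptive field on the input at this output position is [4 10 / 11 11]. Elementwise product with the kernel and sum: 4·-1 + 11·-1.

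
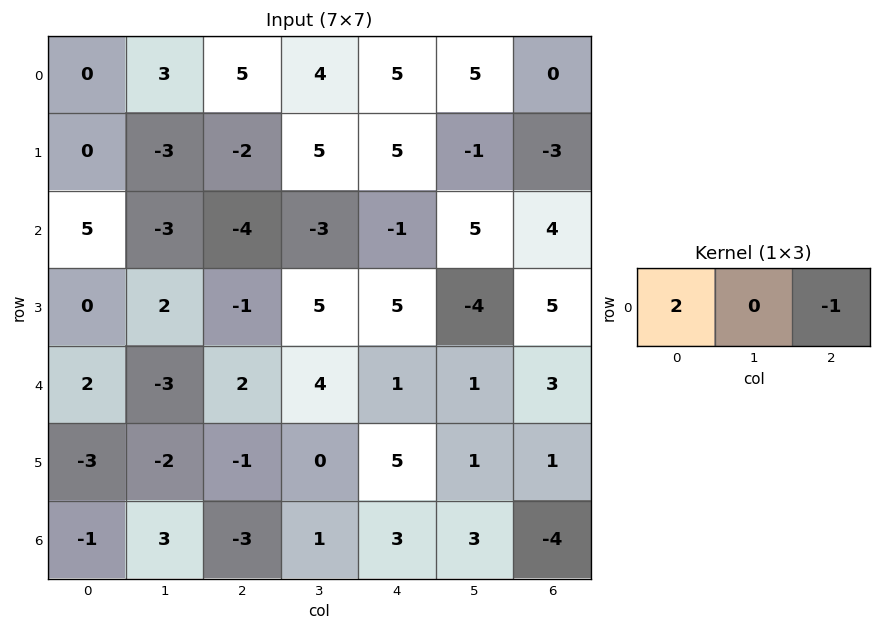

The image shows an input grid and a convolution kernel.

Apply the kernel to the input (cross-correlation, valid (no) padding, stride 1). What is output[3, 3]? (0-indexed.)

14

The receptive field on the input at this output position is [5 5 -4]. Elementwise product with the kernel and sum: 5·2 + -4·-1.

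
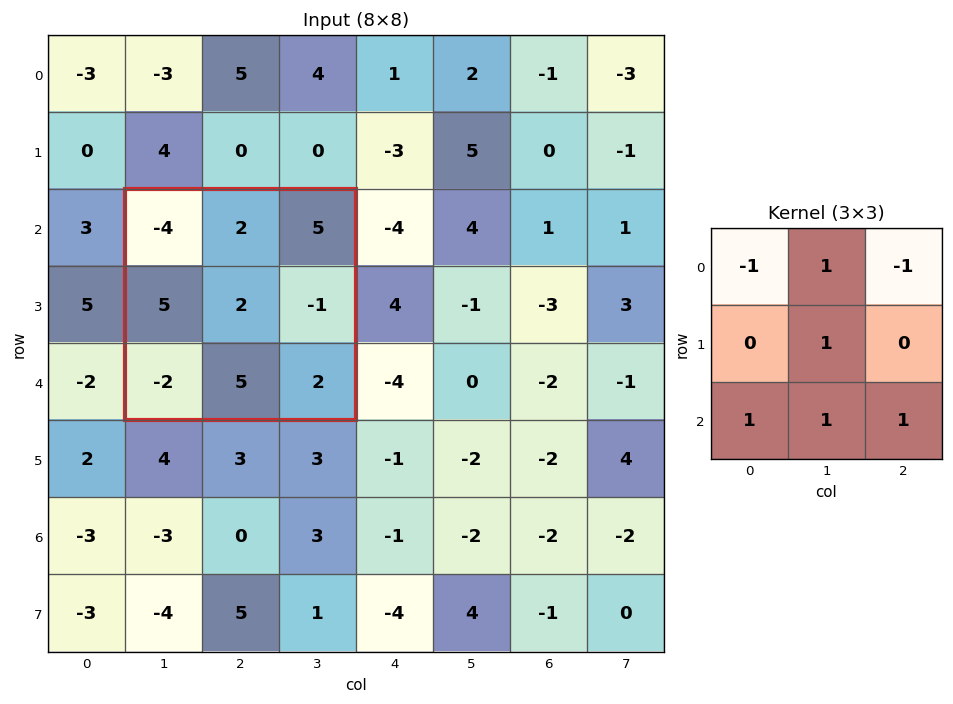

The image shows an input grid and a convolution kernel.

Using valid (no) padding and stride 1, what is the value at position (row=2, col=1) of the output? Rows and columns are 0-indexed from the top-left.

The receptive field on the input at this output position is [-4 2 5 / 5 2 -1 / -2 5 2]. Elementwise product with the kernel and sum: -4·-1 + 2·1 + 5·-1 + 2·1 + -2·1 + 5·1 + 2·1.

8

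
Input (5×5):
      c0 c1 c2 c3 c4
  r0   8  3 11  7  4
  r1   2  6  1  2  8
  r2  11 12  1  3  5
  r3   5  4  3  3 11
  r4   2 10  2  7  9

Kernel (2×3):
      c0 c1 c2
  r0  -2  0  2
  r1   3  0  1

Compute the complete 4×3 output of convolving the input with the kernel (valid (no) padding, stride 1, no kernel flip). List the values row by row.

Output[0,0]: The receptive field on the input at this output position is [8 3 11 / 2 6 1]. Elementwise product with the kernel and sum: 8·-2 + 11·2 + 2·3 + 1·1.
Output[0,1]: The receptive field on the input at this output position is [3 11 7 / 6 1 2]. Elementwise product with the kernel and sum: 3·-2 + 7·2 + 6·3 + 2·1.

13 28 -3
32 31 22
-2 -3 28
4 35 31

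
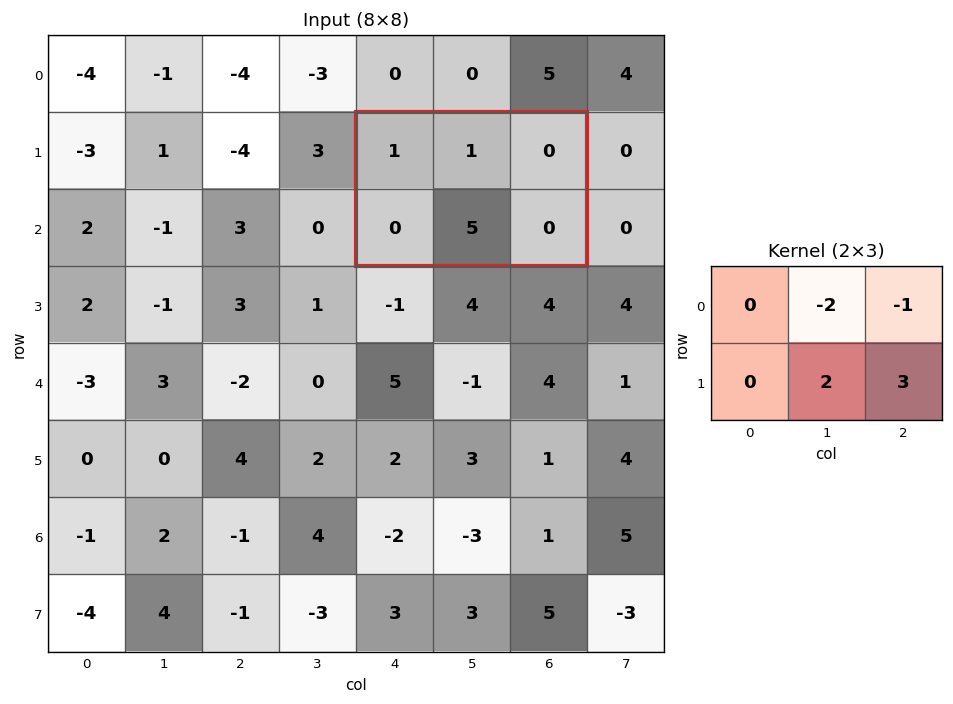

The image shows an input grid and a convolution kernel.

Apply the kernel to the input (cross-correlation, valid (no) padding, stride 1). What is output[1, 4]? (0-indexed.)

The receptive field on the input at this output position is [1 1 0 / 0 5 0]. Elementwise product with the kernel and sum: 1·-2 + 0·-1 + 5·2 + 0·3.

8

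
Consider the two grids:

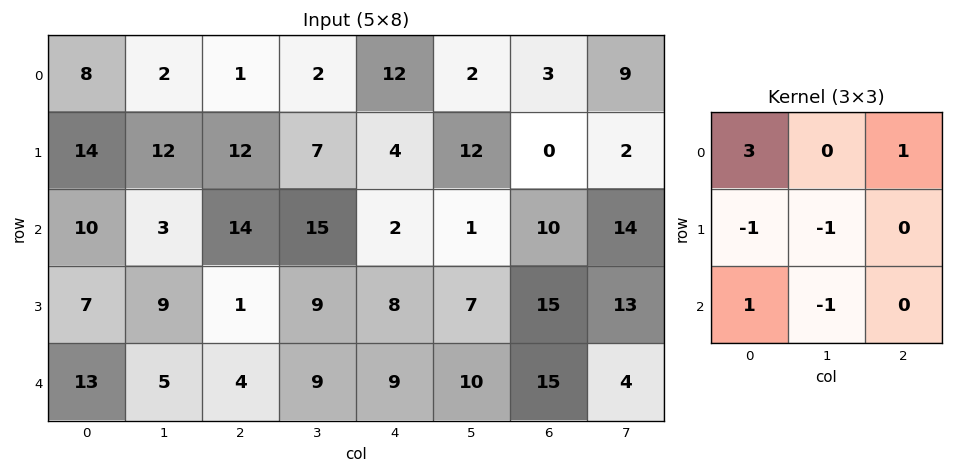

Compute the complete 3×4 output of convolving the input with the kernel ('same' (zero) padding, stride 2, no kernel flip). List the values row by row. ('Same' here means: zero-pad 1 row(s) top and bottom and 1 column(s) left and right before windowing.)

Output[0,0]: The receptive field on the zero-padded input at this output position is [0 0 0 / 0 8 2 / 0 14 12]. Elementwise product with the kernel and sum: 0·3 + 0·1 + 0·-1 + 8·-1 + 0·1 + 14·-1.
Output[0,1]: The receptive field on the zero-padded input at this output position is [0 0 0 / 2 1 2 / 12 12 7]. Elementwise product with the kernel and sum: 0·3 + 0·1 + 2·-1 + 1·-1 + 12·1 + 12·-1.

-22 -3 -11 7
-5 34 17 19
-4 27 16 9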